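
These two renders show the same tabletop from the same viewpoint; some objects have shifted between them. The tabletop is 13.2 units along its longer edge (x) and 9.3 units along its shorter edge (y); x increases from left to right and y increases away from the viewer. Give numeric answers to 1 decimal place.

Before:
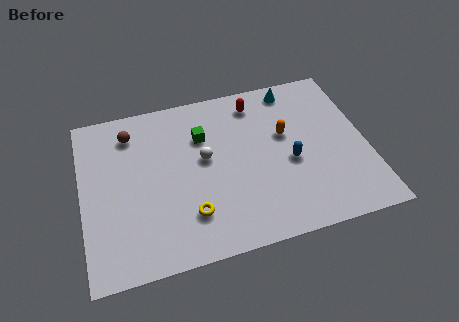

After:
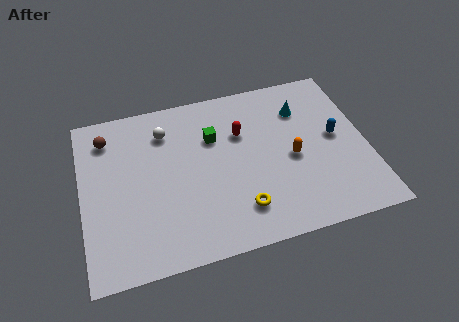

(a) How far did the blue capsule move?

2.4

From (9.6, 4.0) to (11.8, 4.9), the blue capsule covered √(2.2² + 0.9²) ≈ 2.4 units.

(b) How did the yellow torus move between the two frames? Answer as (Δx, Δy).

(2.3, -0.3)

From the two frames, the yellow torus sits at roughly (4.8, 2.3) before and (7.1, 2.0) after.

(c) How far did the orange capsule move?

1.4

The orange capsule was near (9.5, 5.6) before and (9.7, 4.2) after, so it travelled √(0.2² + 1.4²) ≈ 1.4 units.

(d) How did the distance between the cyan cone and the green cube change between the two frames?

-0.5

Before: roughly 4.7 units apart; after: 4.2. That's 0.5 units closer together.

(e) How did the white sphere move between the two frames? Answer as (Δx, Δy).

(-1.7, 2.0)

The white sphere started near (5.7, 5.2) and ended near (4.0, 7.2).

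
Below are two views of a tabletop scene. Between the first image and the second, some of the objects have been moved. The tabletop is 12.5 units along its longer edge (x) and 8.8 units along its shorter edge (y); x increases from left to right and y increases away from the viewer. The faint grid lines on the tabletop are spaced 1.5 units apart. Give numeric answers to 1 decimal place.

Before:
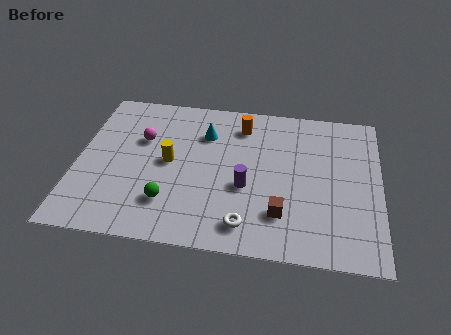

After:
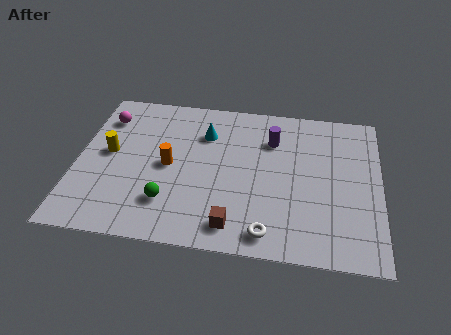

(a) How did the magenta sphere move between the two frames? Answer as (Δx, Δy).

(-1.6, 1.1)

The magenta sphere started near (2.6, 5.7) and ended near (1.0, 6.8).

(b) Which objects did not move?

the cyan cone and the green sphere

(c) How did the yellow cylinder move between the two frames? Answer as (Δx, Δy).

(-2.5, 0.2)

From the two frames, the yellow cylinder sits at roughly (3.8, 4.5) before and (1.3, 4.7) after.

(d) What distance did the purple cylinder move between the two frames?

3.1

From (7.0, 3.5) to (8.0, 6.4), the purple cylinder covered √(1.0² + 2.9²) ≈ 3.1 units.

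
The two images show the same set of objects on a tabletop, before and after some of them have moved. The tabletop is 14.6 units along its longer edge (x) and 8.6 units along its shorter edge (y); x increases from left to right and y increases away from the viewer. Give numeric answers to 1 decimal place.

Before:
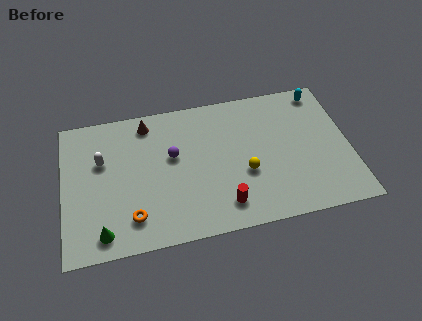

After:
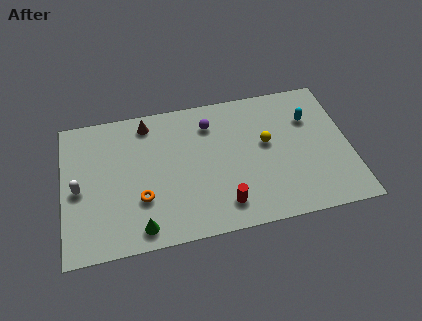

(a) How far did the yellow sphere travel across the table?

2.0

The yellow sphere moved from about (9.2, 3.3) to (10.4, 4.9), a distance of √(1.2² + 1.6²) ≈ 2.0.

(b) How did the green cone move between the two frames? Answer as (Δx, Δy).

(1.9, -0.1)

The green cone started near (1.9, 1.2) and ended near (3.8, 1.1).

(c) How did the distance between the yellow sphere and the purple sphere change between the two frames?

-0.7

They were about 4.0 units apart before and 3.3 after — 0.7 units closer together.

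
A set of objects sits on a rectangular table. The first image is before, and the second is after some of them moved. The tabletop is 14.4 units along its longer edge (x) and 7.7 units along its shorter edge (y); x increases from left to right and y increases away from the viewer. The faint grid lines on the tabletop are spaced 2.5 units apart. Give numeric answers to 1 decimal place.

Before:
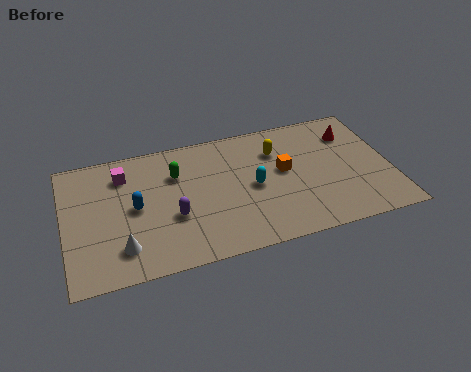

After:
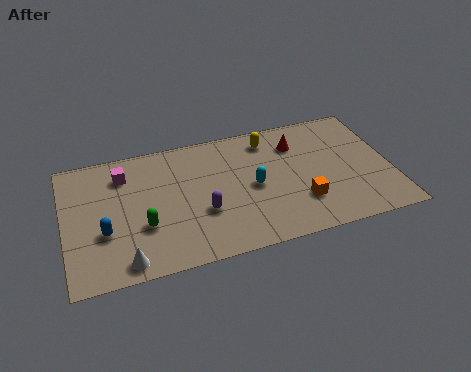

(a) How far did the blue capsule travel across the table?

1.8

From (3.1, 3.9) to (1.7, 2.8), the blue capsule covered √(1.4² + 1.1²) ≈ 1.8 units.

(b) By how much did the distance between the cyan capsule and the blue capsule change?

+1.5

They were about 5.2 units apart before and 6.7 after — 1.5 units further apart.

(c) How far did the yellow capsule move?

0.9

From (9.5, 5.6) to (9.2, 6.4), the yellow capsule covered √(0.3² + 0.8²) ≈ 0.9 units.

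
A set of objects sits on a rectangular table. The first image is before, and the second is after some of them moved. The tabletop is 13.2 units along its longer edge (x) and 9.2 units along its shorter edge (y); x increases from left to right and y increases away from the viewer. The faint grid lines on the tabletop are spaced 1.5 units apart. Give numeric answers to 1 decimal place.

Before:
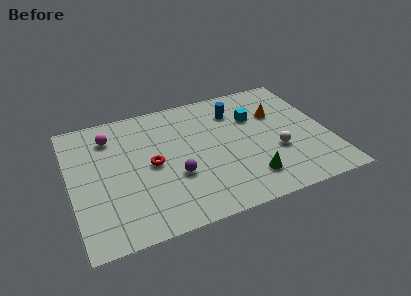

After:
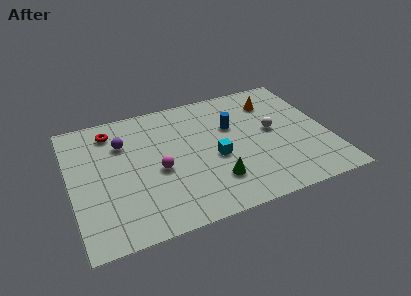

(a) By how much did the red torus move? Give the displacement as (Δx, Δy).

(-1.8, 3.1)

From the two frames, the red torus sits at roughly (4.1, 4.5) before and (2.3, 7.6) after.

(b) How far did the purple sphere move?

4.0

The purple sphere moved from about (5.2, 3.3) to (2.8, 6.5), a distance of √(2.4² + 3.2²) ≈ 4.0.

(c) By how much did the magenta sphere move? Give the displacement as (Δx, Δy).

(2.2, -3.2)

The magenta sphere was at about (2.2, 7.2) and moved to about (4.4, 4.0).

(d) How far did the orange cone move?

1.0

From (10.8, 6.1) to (10.7, 7.1), the orange cone covered √(0.1² + 1.0²) ≈ 1.0 units.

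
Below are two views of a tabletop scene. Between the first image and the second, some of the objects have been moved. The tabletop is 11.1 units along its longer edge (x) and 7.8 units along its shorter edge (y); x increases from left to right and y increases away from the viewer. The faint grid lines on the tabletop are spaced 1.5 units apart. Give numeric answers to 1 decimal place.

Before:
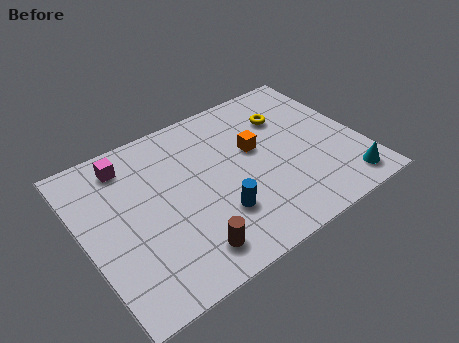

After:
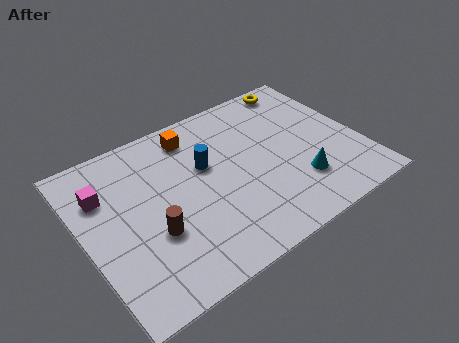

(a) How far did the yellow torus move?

1.7

The yellow torus was near (8.5, 5.6) before and (9.4, 7.0) after, so it travelled √(0.9² + 1.4²) ≈ 1.7 units.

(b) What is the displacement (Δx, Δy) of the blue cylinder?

(0.0, 2.5)

The blue cylinder was at about (5.0, 2.3) and moved to about (5.0, 4.8).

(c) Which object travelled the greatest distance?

the orange cube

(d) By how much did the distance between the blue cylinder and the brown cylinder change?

+1.5

Before: roughly 1.7 units apart; after: 3.2. That's 1.5 units further apart.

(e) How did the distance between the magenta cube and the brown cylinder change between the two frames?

-2.3

The distance was about 5.4 in the first image and 3.1 in the second, so they moved 2.3 units closer together.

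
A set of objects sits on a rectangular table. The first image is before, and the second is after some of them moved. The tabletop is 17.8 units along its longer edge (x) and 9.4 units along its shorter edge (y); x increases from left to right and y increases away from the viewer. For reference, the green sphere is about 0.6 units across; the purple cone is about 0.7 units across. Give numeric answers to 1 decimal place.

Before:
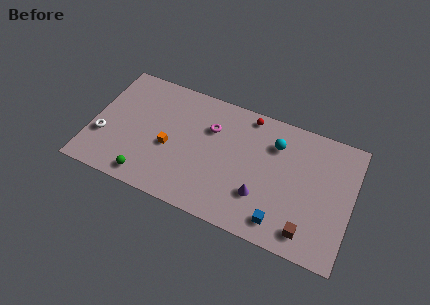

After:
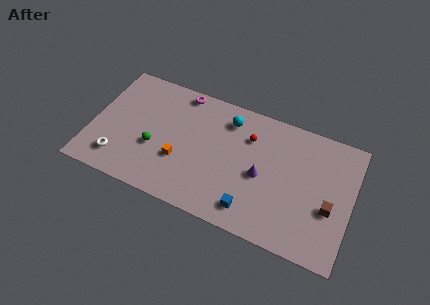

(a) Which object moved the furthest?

the cyan sphere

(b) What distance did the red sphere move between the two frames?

1.6

The red sphere moved from about (10.4, 8.4) to (10.6, 6.8), a distance of √(0.2² + 1.6²) ≈ 1.6.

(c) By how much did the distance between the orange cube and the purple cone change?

-0.9

Before: roughly 6.5 units apart; after: 5.6. That's 0.9 units closer together.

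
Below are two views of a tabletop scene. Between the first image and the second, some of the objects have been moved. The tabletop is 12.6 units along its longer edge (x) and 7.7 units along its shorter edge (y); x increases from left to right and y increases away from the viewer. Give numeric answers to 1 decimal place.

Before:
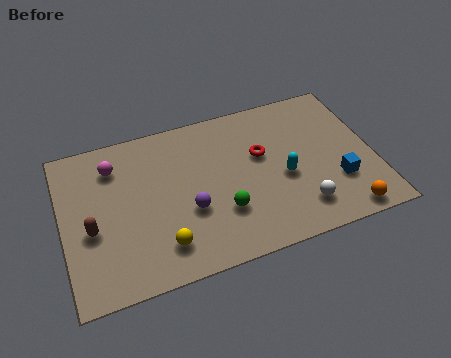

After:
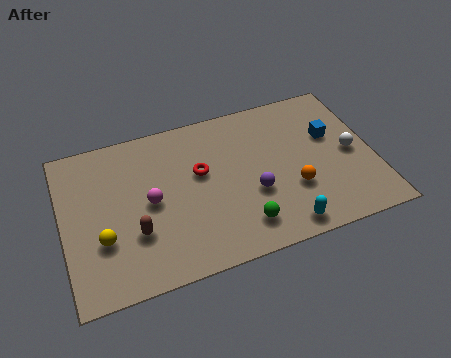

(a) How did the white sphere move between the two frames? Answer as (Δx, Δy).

(2.3, 2.1)

The white sphere was at about (9.4, 1.6) and moved to about (11.7, 3.7).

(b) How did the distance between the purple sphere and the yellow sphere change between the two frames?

+4.3

The distance was about 1.8 in the first image and 6.1 in the second, so they moved 4.3 units further apart.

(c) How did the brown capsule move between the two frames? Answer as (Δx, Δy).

(1.7, -0.7)

The brown capsule started near (1.1, 3.2) and ended near (2.8, 2.5).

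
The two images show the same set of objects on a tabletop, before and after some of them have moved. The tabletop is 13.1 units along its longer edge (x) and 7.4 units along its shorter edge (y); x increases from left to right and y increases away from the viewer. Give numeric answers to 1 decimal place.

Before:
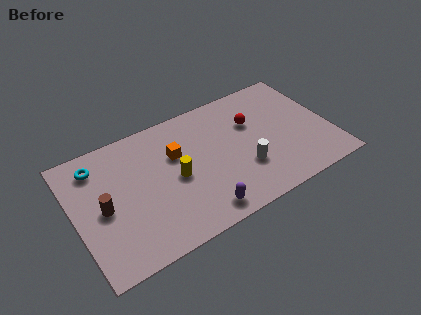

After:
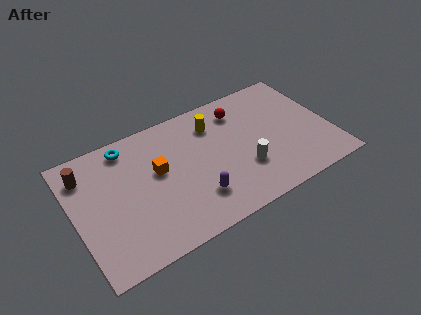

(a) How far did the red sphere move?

1.1

The red sphere was near (9.3, 4.9) before and (8.8, 5.9) after, so it travelled √(0.5² + 1.0²) ≈ 1.1 units.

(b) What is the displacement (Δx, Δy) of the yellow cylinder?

(2.3, 2.2)

From the two frames, the yellow cylinder sits at roughly (5.1, 3.5) before and (7.4, 5.7) after.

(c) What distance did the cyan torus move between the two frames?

1.6

From (1.4, 6.0) to (3.0, 6.4), the cyan torus covered √(1.6² + 0.4²) ≈ 1.6 units.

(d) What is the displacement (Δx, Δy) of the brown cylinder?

(-0.6, 2.3)

The brown cylinder started near (1.4, 3.5) and ended near (0.8, 5.8).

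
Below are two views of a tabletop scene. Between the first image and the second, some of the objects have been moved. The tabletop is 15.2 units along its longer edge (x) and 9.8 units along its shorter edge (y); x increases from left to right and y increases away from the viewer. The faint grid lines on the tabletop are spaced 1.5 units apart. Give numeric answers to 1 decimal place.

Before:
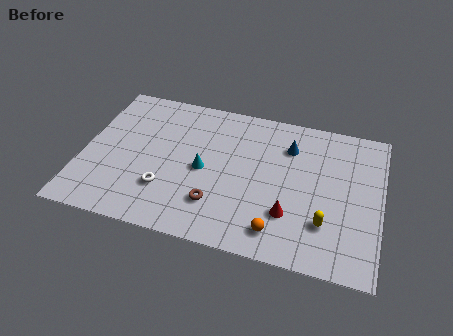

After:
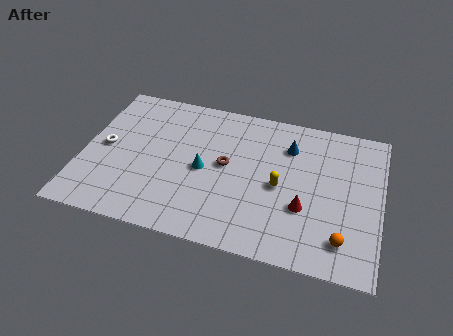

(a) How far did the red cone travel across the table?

0.9

The red cone moved from about (10.7, 2.8) to (11.4, 3.4), a distance of √(0.7² + 0.6²) ≈ 0.9.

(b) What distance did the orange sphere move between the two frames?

3.2

The orange sphere was near (10.2, 1.6) before and (13.4, 1.9) after, so it travelled √(3.2² + 0.3²) ≈ 3.2 units.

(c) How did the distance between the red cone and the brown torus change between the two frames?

+0.8

Before: roughly 3.7 units apart; after: 4.5. That's 0.8 units further apart.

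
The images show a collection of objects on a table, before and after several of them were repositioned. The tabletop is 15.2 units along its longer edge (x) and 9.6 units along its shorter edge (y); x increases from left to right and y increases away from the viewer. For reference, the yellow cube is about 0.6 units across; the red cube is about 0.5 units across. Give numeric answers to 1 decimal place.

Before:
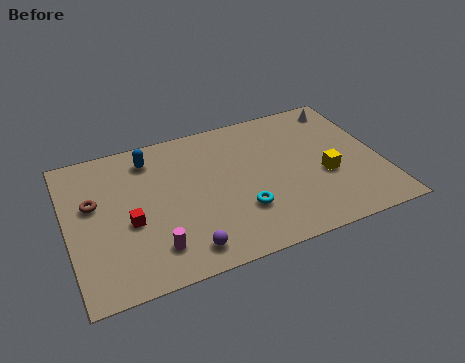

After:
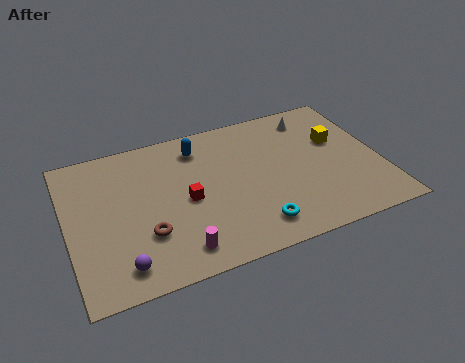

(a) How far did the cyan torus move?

1.3

From (8.2, 2.9) to (8.7, 1.7), the cyan torus covered √(0.5² + 1.2²) ≈ 1.3 units.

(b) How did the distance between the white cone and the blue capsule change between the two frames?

-4.0

They were about 9.7 units apart before and 5.7 after — 4.0 units closer together.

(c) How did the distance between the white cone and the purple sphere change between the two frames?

+0.9

They were about 11.0 units apart before and 11.9 after — 0.9 units further apart.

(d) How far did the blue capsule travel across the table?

2.4

From (4.2, 7.9) to (6.6, 7.8), the blue capsule covered √(2.4² + 0.1²) ≈ 2.4 units.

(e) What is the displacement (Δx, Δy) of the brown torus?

(2.3, -2.8)

The brown torus was at about (1.3, 5.8) and moved to about (3.6, 3.0).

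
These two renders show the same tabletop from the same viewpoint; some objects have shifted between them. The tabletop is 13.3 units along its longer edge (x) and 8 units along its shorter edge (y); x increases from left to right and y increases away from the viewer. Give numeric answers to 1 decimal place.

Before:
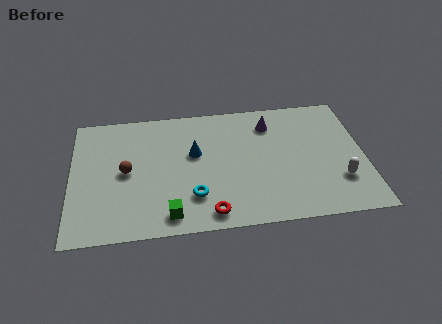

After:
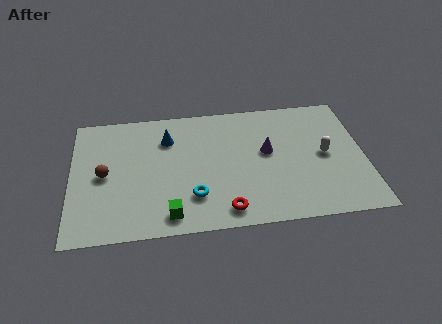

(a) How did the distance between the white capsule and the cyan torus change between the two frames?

-0.3

Before: roughly 6.6 units apart; after: 6.3. That's 0.3 units closer together.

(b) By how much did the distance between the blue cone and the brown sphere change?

+0.3

Before: roughly 3.2 units apart; after: 3.5. That's 0.3 units further apart.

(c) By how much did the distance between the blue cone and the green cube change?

+0.9

They were about 3.9 units apart before and 4.8 after — 0.9 units further apart.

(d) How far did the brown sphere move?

1.0

From (2.5, 4.0) to (1.5, 3.9), the brown sphere covered √(1.0² + 0.1²) ≈ 1.0 units.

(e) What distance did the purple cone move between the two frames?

1.8

The purple cone moved from about (9.1, 6.3) to (8.9, 4.5), a distance of √(0.2² + 1.8²) ≈ 1.8.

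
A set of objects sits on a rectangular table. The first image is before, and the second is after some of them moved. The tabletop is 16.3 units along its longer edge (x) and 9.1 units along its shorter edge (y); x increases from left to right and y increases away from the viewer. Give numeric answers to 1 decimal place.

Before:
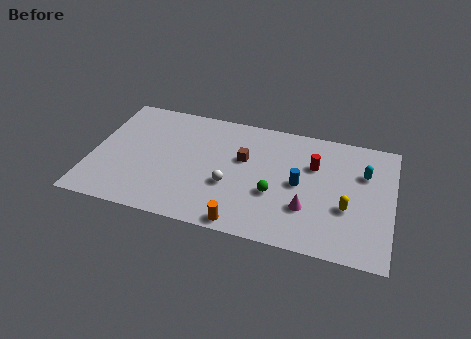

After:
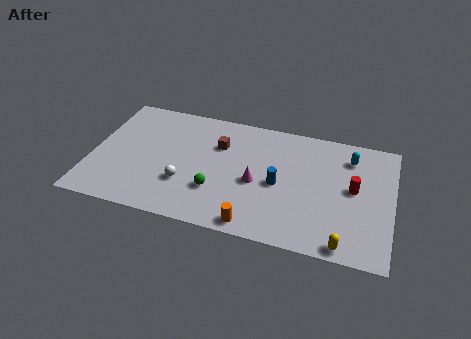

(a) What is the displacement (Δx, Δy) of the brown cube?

(-1.4, 0.7)

The brown cube started near (8.2, 5.6) and ended near (6.8, 6.3).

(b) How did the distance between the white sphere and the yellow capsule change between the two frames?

+2.6

The distance was about 6.3 in the first image and 8.9 in the second, so they moved 2.6 units further apart.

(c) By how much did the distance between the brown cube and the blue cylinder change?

+0.7

They were about 3.3 units apart before and 4.0 after — 0.7 units further apart.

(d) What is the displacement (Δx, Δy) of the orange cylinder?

(0.6, 0.1)

From the two frames, the orange cylinder sits at roughly (8.5, 0.8) before and (9.1, 0.9) after.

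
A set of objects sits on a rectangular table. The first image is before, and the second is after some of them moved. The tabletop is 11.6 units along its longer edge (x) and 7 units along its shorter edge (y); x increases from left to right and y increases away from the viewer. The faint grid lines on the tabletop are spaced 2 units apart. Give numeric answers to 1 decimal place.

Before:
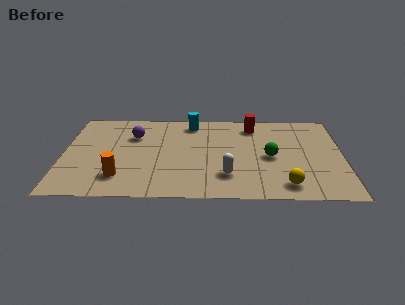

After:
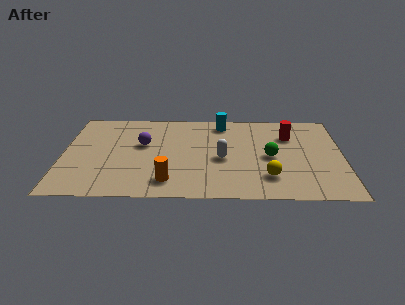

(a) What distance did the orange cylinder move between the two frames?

2.0

From (2.4, 1.6) to (4.4, 1.3), the orange cylinder covered √(2.0² + 0.3²) ≈ 2.0 units.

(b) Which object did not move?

the green sphere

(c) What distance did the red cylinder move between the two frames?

1.7

The red cylinder was near (7.9, 5.8) before and (9.4, 5.0) after, so it travelled √(1.5² + 0.8²) ≈ 1.7 units.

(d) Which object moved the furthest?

the orange cylinder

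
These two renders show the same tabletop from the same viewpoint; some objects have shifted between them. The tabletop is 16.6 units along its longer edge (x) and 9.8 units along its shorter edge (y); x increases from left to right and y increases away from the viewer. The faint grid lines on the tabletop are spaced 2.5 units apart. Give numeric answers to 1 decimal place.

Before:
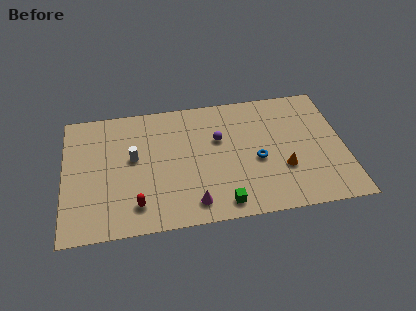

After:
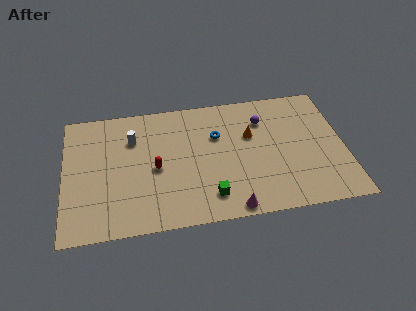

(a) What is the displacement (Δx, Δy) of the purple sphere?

(2.7, 1.1)

The purple sphere was at about (9.2, 6.2) and moved to about (11.9, 7.3).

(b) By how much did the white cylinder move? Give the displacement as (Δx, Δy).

(0.0, 1.5)

From the two frames, the white cylinder sits at roughly (4.1, 5.5) before and (4.1, 7.0) after.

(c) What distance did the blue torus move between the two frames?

3.3

The blue torus moved from about (11.4, 4.2) to (9.1, 6.5), a distance of √(2.3² + 2.3²) ≈ 3.3.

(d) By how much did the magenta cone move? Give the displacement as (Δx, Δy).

(2.2, -0.7)

From the two frames, the magenta cone sits at roughly (7.5, 1.5) before and (9.7, 0.8) after.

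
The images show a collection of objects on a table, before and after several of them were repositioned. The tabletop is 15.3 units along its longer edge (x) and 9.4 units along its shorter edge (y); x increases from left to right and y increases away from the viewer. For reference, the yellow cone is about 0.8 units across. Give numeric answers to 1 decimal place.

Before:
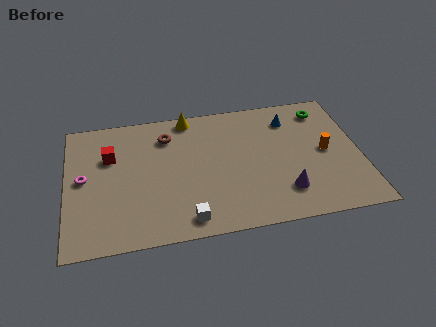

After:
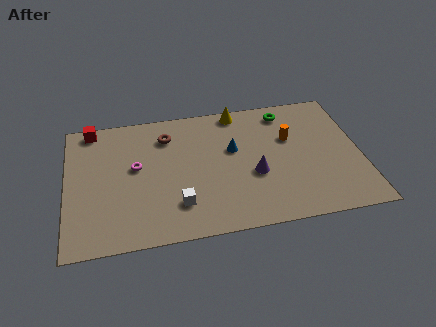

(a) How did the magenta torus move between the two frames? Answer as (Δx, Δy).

(2.7, 0.4)

The magenta torus started near (0.9, 4.9) and ended near (3.6, 5.3).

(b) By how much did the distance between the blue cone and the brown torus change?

-2.7

Before: roughly 6.5 units apart; after: 3.8. That's 2.7 units closer together.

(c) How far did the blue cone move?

3.5

The blue cone was near (11.8, 7.4) before and (8.7, 5.7) after, so it travelled √(3.1² + 1.7²) ≈ 3.5 units.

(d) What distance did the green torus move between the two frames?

2.0

From (13.6, 7.8) to (11.6, 8.0), the green torus covered √(2.0² + 0.2²) ≈ 2.0 units.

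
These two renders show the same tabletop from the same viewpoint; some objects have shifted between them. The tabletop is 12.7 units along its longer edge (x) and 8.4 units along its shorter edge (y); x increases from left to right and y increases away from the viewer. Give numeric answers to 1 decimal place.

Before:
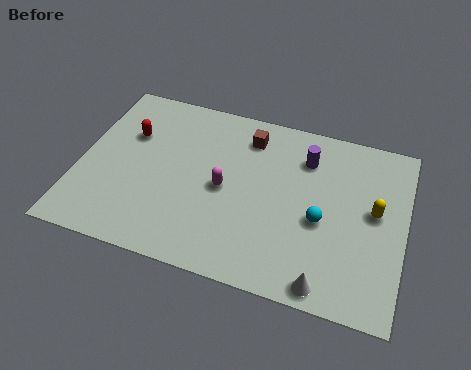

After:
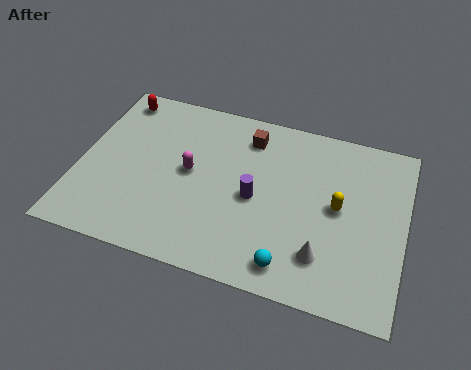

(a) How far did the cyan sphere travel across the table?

2.6

The cyan sphere moved from about (9.5, 3.6) to (8.5, 1.2), a distance of √(1.0² + 2.4²) ≈ 2.6.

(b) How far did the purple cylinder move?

3.1

From (8.7, 6.4) to (6.9, 3.9), the purple cylinder covered √(1.8² + 2.5²) ≈ 3.1 units.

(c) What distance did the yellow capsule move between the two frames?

1.4

The yellow capsule moved from about (11.5, 4.6) to (10.1, 4.4), a distance of √(1.4² + 0.2²) ≈ 1.4.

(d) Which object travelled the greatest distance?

the purple cylinder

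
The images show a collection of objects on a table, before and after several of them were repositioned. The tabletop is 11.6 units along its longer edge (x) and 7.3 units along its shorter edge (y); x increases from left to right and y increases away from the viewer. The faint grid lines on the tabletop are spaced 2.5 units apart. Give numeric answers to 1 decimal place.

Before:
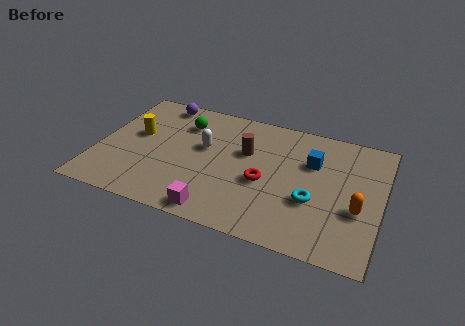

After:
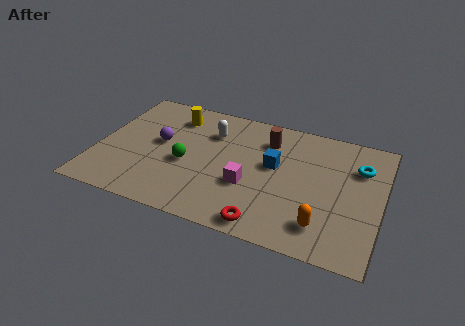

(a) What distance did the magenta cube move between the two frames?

2.2

From (5.2, 0.8) to (6.3, 2.7), the magenta cube covered √(1.1² + 1.9²) ≈ 2.2 units.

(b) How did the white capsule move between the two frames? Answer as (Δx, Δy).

(0.2, 1.0)

The white capsule was at about (4.3, 4.3) and moved to about (4.5, 5.3).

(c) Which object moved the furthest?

the cyan torus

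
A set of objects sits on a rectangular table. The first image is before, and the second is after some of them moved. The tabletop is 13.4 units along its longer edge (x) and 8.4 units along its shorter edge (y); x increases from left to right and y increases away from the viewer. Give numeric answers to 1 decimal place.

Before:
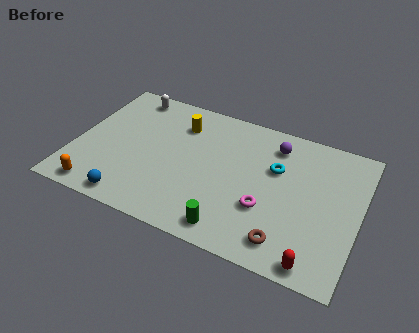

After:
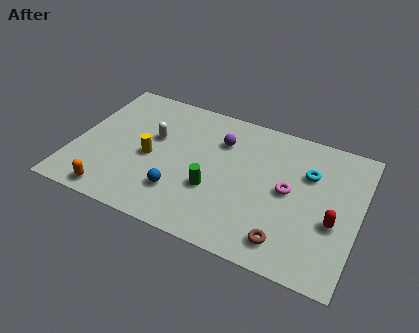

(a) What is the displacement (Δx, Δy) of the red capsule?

(0.6, 2.5)

From the two frames, the red capsule sits at roughly (11.7, 0.8) before and (12.3, 3.3) after.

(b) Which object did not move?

the brown torus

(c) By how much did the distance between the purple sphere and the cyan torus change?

+2.8

The distance was about 1.4 in the first image and 4.2 in the second, so they moved 2.8 units further apart.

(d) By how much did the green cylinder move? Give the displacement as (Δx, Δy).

(-1.1, 1.9)

The green cylinder started near (7.8, 1.1) and ended near (6.7, 3.0).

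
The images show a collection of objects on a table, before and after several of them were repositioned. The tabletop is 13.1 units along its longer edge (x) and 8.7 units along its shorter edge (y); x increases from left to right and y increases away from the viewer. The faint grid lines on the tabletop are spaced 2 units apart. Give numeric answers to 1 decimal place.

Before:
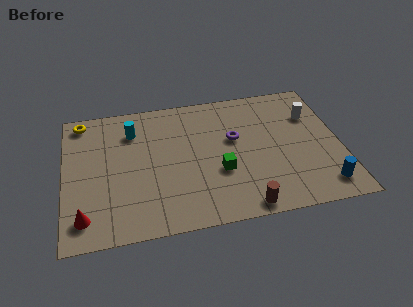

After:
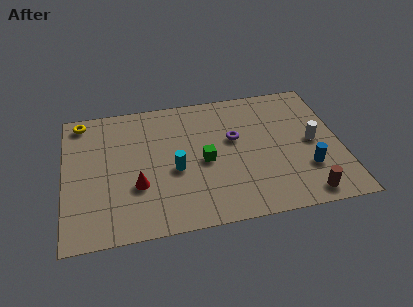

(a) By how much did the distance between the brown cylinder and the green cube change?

+2.9

They were about 2.6 units apart before and 5.5 after — 2.9 units further apart.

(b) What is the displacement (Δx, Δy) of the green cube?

(-0.7, 0.8)

The green cube started near (7.3, 3.2) and ended near (6.6, 4.0).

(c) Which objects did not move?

the purple torus and the yellow torus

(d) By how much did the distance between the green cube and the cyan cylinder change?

-3.8

The distance was about 5.2 in the first image and 1.4 in the second, so they moved 3.8 units closer together.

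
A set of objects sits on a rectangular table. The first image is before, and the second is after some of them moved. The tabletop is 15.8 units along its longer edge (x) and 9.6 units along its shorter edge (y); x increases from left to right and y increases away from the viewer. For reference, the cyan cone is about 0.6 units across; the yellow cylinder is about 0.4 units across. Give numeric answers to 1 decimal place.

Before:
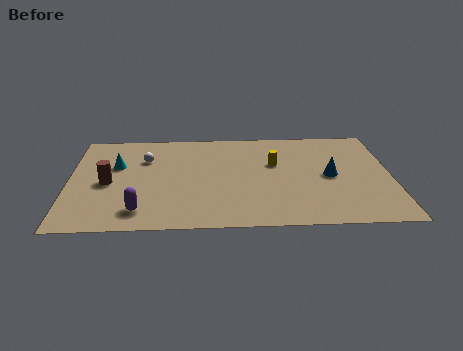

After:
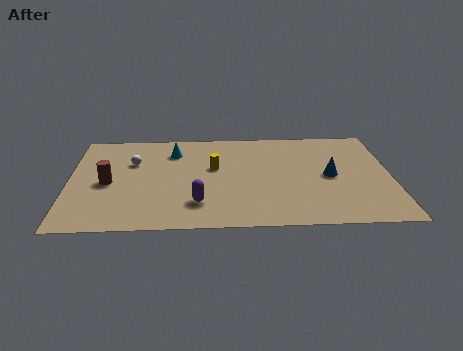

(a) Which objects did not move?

the blue cone and the brown cylinder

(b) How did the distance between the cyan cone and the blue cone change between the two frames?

-2.4

They were about 10.6 units apart before and 8.2 after — 2.4 units closer together.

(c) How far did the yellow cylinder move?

3.0

The yellow cylinder was near (10.1, 6.0) before and (7.1, 5.7) after, so it travelled √(3.0² + 0.3²) ≈ 3.0 units.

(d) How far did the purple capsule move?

2.9

The purple capsule was near (3.5, 1.7) before and (6.3, 2.3) after, so it travelled √(2.8² + 0.6²) ≈ 2.9 units.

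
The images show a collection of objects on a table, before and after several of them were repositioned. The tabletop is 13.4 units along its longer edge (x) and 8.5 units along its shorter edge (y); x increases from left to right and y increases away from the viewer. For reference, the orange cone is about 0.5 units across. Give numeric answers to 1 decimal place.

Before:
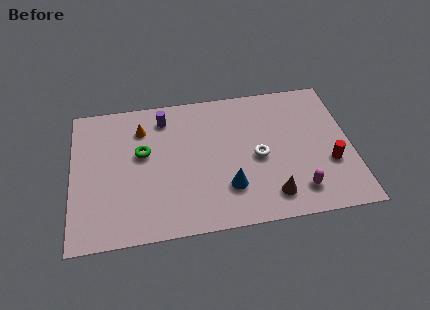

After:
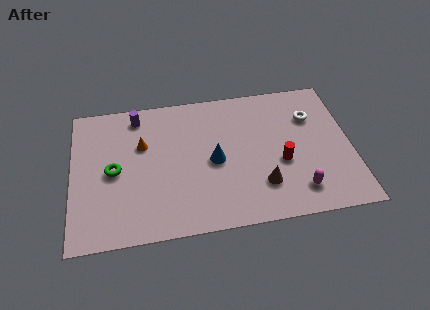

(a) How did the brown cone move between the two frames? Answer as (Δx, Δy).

(-0.4, 0.7)

The brown cone started near (9.4, 1.5) and ended near (9.0, 2.2).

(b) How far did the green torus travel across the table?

1.7

From (3.4, 5.0) to (2.0, 4.1), the green torus covered √(1.4² + 0.9²) ≈ 1.7 units.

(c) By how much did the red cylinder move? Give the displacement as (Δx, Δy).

(-2.3, 0.4)

The red cylinder was at about (12.3, 3.0) and moved to about (10.0, 3.4).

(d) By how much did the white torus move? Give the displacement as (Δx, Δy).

(2.7, 2.1)

From the two frames, the white torus sits at roughly (8.9, 3.9) before and (11.6, 6.0) after.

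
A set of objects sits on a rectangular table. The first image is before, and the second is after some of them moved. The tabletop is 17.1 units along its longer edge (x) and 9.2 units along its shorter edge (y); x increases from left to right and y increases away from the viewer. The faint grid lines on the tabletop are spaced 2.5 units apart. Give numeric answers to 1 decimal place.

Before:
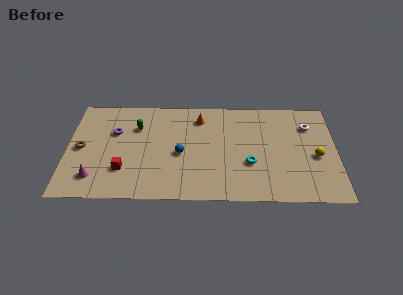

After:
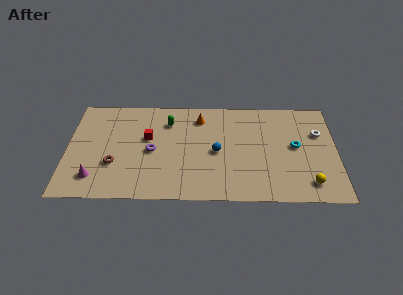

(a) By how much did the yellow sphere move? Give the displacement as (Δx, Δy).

(-0.5, -2.4)

From the two frames, the yellow sphere sits at roughly (15.8, 4.0) before and (15.3, 1.6) after.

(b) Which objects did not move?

the magenta cone and the orange cone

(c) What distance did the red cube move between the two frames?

3.3

From (3.6, 2.6) to (5.1, 5.5), the red cube covered √(1.5² + 2.9²) ≈ 3.3 units.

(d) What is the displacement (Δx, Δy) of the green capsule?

(2.0, 0.5)

From the two frames, the green capsule sits at roughly (4.4, 6.5) before and (6.4, 7.0) after.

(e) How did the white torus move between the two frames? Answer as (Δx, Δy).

(0.6, -0.7)

The white torus was at about (15.4, 6.8) and moved to about (16.0, 6.1).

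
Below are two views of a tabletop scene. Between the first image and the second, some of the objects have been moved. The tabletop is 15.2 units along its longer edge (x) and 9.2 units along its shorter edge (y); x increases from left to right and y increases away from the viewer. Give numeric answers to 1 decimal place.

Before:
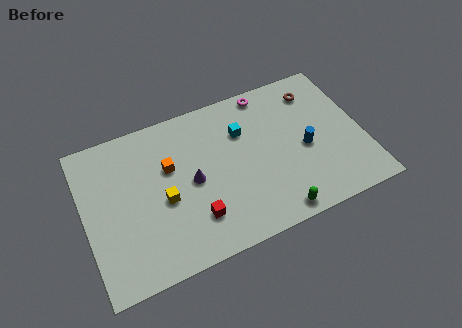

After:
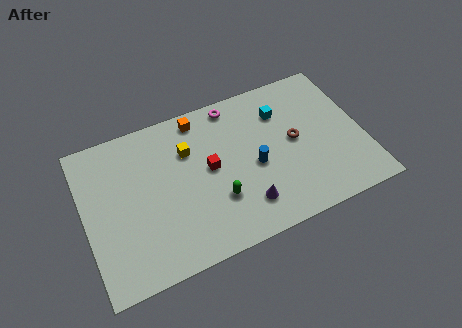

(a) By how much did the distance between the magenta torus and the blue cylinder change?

-0.3

Before: roughly 4.5 units apart; after: 4.2. That's 0.3 units closer together.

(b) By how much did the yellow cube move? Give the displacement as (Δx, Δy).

(1.6, 2.4)

From the two frames, the yellow cube sits at roughly (4.2, 4.0) before and (5.8, 6.4) after.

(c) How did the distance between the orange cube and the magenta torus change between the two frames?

-4.3

The distance was about 6.2 in the first image and 1.9 in the second, so they moved 4.3 units closer together.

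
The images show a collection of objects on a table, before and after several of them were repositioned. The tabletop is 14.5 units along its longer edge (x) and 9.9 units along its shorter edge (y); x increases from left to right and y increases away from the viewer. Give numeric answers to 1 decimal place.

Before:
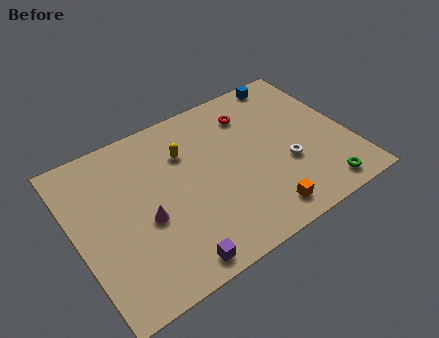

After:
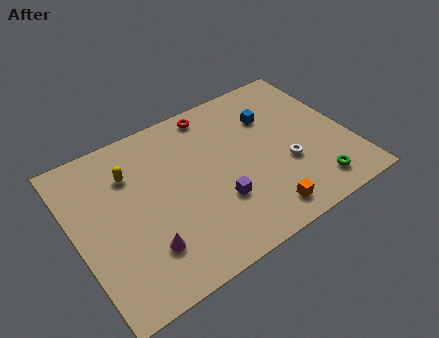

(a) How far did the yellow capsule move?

2.9

From (6.1, 7.0) to (3.2, 7.2), the yellow capsule covered √(2.9² + 0.2²) ≈ 2.9 units.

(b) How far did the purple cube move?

3.6

The purple cube moved from about (4.4, 1.0) to (7.2, 3.2), a distance of √(2.8² + 2.2²) ≈ 3.6.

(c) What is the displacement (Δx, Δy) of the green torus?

(-0.3, 0.4)

The green torus was at about (12.4, 1.2) and moved to about (12.1, 1.6).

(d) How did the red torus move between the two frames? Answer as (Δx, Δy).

(-1.9, 1.1)

The red torus started near (9.8, 7.7) and ended near (7.9, 8.8).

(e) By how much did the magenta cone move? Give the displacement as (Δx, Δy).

(-0.3, -1.6)

The magenta cone was at about (3.5, 4.1) and moved to about (3.2, 2.5).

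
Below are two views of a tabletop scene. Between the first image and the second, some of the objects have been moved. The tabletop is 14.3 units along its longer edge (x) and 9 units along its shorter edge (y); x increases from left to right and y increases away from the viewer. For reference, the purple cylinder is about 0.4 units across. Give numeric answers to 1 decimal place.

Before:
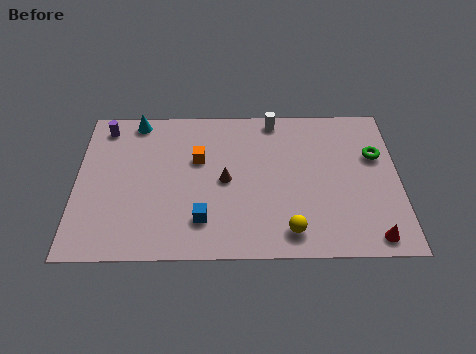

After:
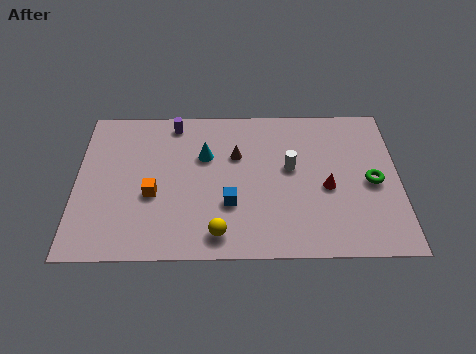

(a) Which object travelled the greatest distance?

the cyan cone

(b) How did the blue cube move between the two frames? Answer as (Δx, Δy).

(1.2, 0.9)

From the two frames, the blue cube sits at roughly (5.6, 2.1) before and (6.8, 3.0) after.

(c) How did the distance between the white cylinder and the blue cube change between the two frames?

-3.4

Before: roughly 6.8 units apart; after: 3.4. That's 3.4 units closer together.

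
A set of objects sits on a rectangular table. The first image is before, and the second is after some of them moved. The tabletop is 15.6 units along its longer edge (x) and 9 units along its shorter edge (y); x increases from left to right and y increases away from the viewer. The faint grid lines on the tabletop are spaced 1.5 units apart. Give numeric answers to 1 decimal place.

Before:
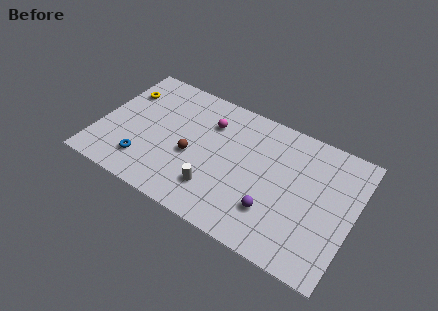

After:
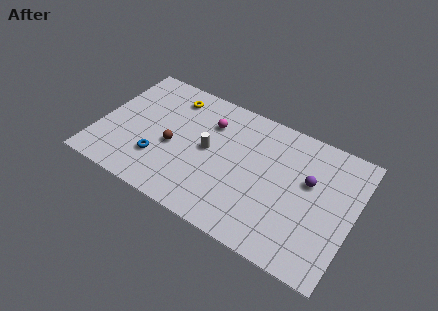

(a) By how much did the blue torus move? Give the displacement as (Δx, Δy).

(0.8, 0.6)

The blue torus started near (3.1, 2.0) and ended near (3.9, 2.6).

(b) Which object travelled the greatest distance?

the purple sphere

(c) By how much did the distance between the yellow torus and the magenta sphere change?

-2.8

The distance was about 5.4 in the first image and 2.6 in the second, so they moved 2.8 units closer together.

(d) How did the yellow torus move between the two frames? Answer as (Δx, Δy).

(2.9, 0.9)

From the two frames, the yellow torus sits at roughly (1.1, 6.5) before and (4.0, 7.4) after.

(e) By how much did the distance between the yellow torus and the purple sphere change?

-1.7

Before: roughly 10.7 units apart; after: 9.0. That's 1.7 units closer together.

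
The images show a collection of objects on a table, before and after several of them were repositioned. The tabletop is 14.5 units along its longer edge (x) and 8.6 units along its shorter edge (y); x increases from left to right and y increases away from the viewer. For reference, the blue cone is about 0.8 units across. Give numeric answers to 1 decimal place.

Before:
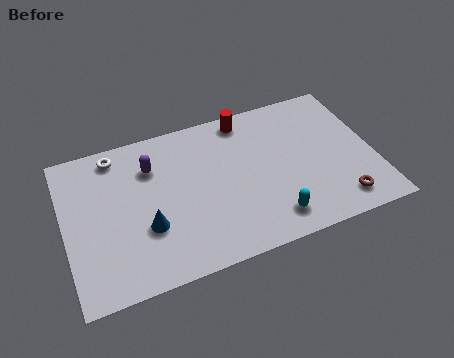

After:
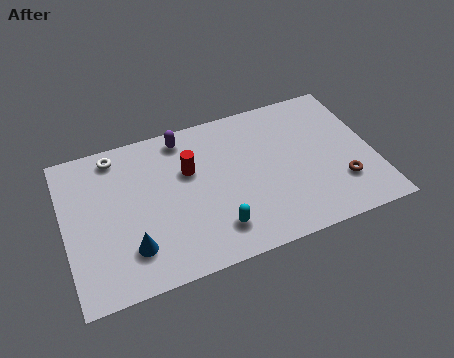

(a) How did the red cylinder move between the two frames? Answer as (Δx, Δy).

(-2.9, -2.1)

From the two frames, the red cylinder sits at roughly (8.8, 7.6) before and (5.9, 5.5) after.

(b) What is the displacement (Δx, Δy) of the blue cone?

(-0.8, -0.9)

From the two frames, the blue cone sits at roughly (3.7, 3.0) before and (2.9, 2.1) after.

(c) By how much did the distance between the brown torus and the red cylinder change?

+0.3

Before: roughly 7.3 units apart; after: 7.6. That's 0.3 units further apart.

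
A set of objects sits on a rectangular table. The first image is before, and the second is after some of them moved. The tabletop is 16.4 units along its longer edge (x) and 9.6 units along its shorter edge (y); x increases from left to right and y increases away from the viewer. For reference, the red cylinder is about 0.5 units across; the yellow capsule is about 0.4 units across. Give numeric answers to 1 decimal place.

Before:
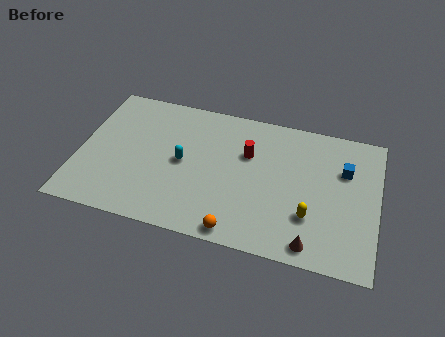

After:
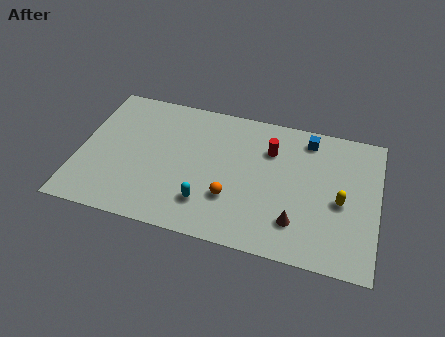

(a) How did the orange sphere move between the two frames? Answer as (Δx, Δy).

(-0.5, 2.1)

From the two frames, the orange sphere sits at roughly (9.0, 0.9) before and (8.5, 3.0) after.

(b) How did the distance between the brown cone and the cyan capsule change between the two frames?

-3.3

They were about 8.2 units apart before and 4.9 after — 3.3 units closer together.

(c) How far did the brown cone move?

1.5

The brown cone moved from about (13.0, 1.1) to (12.1, 2.3), a distance of √(0.9² + 1.2²) ≈ 1.5.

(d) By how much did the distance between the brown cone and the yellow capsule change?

+1.2

They were about 1.8 units apart before and 3.0 after — 1.2 units further apart.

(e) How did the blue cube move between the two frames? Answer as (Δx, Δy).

(-2.1, 1.7)

The blue cube started near (14.5, 6.5) and ended near (12.4, 8.2).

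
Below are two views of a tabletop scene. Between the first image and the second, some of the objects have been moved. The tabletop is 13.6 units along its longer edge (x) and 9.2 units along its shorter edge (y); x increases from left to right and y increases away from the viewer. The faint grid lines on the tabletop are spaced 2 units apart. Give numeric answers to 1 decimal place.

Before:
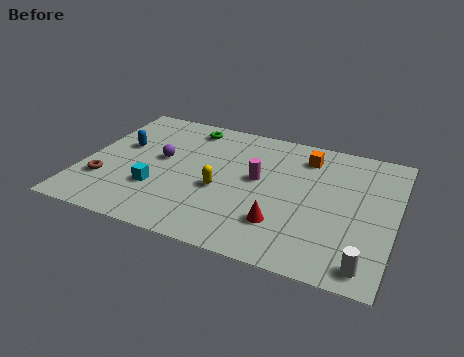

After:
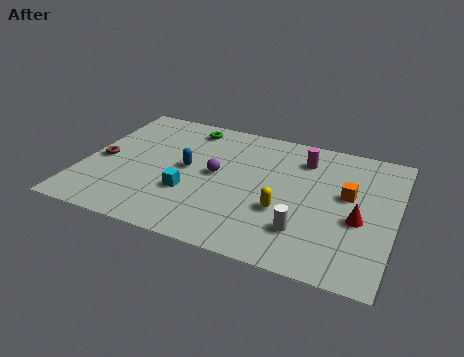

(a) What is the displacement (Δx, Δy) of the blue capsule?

(3.0, -0.7)

The blue capsule started near (1.5, 5.5) and ended near (4.5, 4.8).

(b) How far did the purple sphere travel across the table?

2.5

The purple sphere was near (3.3, 5.1) before and (5.8, 4.8) after, so it travelled √(2.5² + 0.3²) ≈ 2.5 units.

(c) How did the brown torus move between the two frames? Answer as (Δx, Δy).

(-0.3, 1.5)

The brown torus was at about (1.1, 2.7) and moved to about (0.8, 4.2).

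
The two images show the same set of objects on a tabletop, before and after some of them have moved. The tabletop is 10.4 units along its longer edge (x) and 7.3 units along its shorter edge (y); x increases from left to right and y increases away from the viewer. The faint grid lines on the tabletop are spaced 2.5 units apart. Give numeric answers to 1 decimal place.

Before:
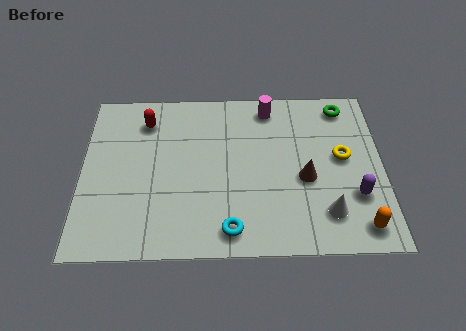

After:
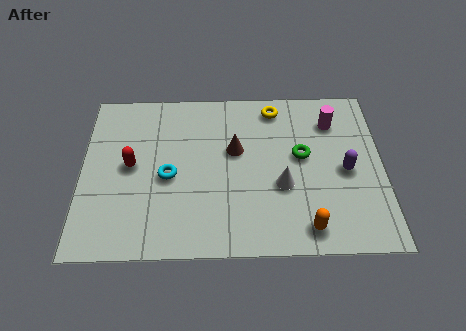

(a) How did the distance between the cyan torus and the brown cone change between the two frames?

-0.8

Before: roughly 3.3 units apart; after: 2.5. That's 0.8 units closer together.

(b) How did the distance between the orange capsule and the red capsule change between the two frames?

-2.1

Before: roughly 8.7 units apart; after: 6.6. That's 2.1 units closer together.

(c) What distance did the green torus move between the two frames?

2.7

The green torus moved from about (9.1, 6.3) to (7.6, 4.1), a distance of √(1.5² + 2.2²) ≈ 2.7.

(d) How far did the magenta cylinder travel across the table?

2.3

From (6.5, 6.3) to (8.7, 5.6), the magenta cylinder covered √(2.2² + 0.7²) ≈ 2.3 units.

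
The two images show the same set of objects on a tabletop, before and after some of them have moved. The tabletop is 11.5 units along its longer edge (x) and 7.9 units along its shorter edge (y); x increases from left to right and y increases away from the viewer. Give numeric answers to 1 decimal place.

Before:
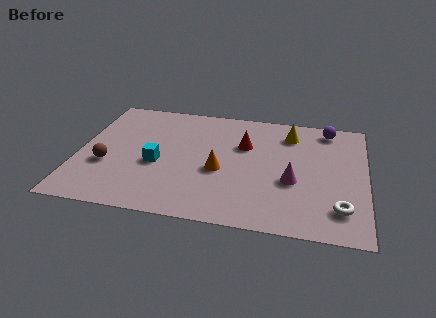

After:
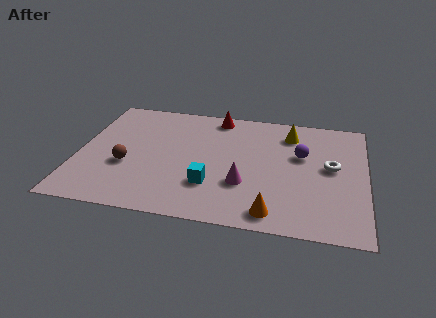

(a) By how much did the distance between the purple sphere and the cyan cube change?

-3.2

They were about 7.6 units apart before and 4.4 after — 3.2 units closer together.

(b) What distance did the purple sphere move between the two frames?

2.2

The purple sphere moved from about (9.9, 6.9) to (8.9, 4.9), a distance of √(1.0² + 2.0²) ≈ 2.2.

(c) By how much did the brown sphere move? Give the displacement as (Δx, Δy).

(0.8, 0.1)

From the two frames, the brown sphere sits at roughly (1.2, 2.9) before and (2.0, 3.0) after.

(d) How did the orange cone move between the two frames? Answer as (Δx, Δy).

(2.2, -2.3)

The orange cone was at about (5.7, 3.3) and moved to about (7.9, 1.0).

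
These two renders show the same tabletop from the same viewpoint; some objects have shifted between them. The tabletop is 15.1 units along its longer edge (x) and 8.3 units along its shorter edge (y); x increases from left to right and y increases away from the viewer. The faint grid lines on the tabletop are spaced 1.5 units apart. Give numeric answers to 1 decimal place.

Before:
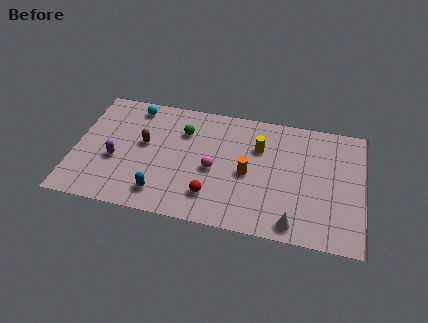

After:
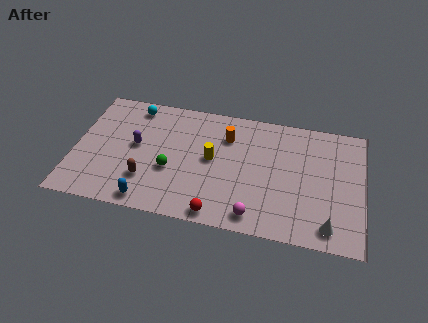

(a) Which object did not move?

the cyan sphere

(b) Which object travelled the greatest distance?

the magenta sphere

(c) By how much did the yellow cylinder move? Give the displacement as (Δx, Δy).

(-2.4, -1.3)

The yellow cylinder started near (9.6, 5.7) and ended near (7.2, 4.4).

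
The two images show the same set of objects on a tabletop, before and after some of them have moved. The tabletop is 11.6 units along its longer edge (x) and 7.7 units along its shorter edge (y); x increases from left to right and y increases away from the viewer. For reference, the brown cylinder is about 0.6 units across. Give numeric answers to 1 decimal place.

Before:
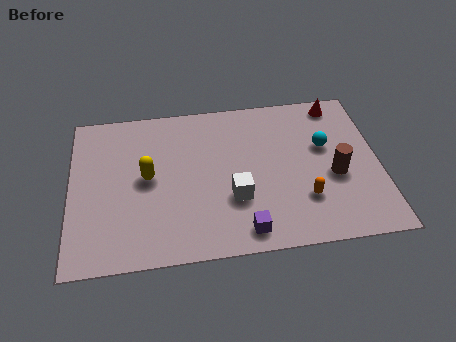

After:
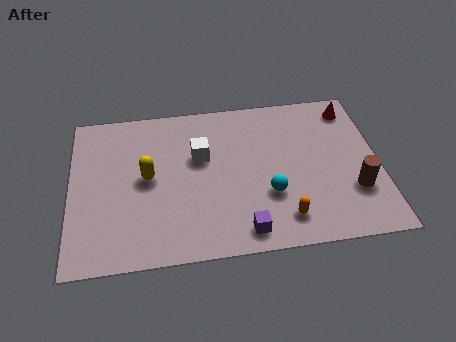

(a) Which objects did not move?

the yellow capsule and the purple cube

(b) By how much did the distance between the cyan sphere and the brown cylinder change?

+1.7

The distance was about 1.5 in the first image and 3.2 in the second, so they moved 1.7 units further apart.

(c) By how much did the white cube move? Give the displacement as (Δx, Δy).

(-1.2, 2.2)

The white cube was at about (6.1, 2.6) and moved to about (4.9, 4.8).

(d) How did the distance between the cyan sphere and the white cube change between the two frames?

-0.8

They were about 4.1 units apart before and 3.3 after — 0.8 units closer together.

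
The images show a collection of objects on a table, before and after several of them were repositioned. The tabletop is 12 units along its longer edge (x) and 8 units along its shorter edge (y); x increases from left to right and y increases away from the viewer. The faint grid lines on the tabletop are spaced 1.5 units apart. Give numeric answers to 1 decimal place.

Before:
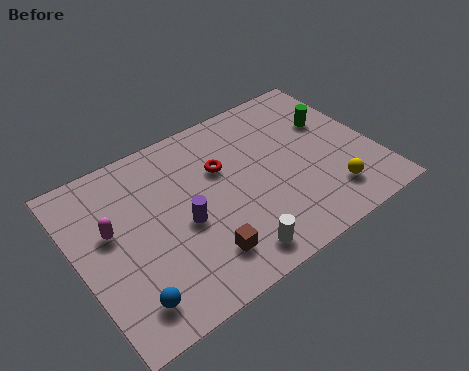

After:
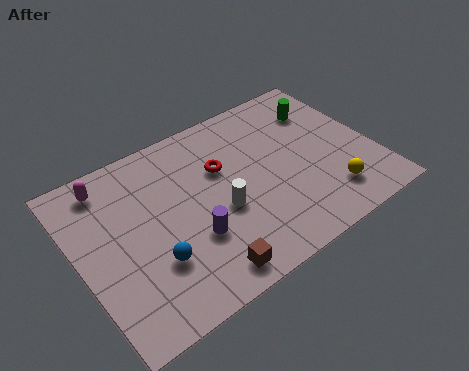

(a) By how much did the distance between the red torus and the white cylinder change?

-2.2

The distance was about 4.1 in the first image and 1.9 in the second, so they moved 2.2 units closer together.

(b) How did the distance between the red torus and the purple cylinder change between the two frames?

+0.5

They were about 2.5 units apart before and 3.0 after — 0.5 units further apart.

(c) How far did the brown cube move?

0.7

The brown cube moved from about (4.5, 1.7) to (4.4, 1.0), a distance of √(0.1² + 0.7²) ≈ 0.7.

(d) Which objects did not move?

the red torus and the yellow sphere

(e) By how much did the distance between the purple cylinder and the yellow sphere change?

-0.4

They were about 6.0 units apart before and 5.6 after — 0.4 units closer together.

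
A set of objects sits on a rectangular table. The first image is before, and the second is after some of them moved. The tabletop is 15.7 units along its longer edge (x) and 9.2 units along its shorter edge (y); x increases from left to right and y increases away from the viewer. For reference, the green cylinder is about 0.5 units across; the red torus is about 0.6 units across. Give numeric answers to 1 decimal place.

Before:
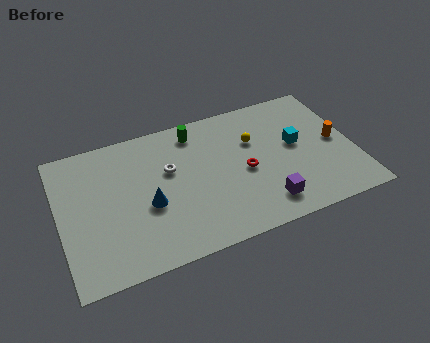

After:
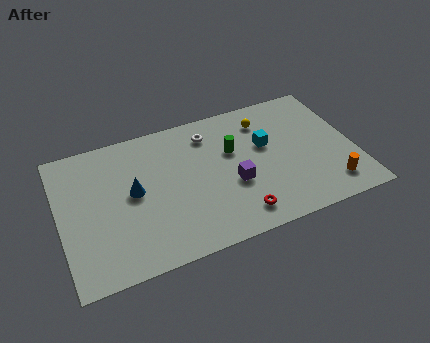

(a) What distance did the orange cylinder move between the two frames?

3.0

From (14.8, 4.6) to (14.1, 1.7), the orange cylinder covered √(0.7² + 2.9²) ≈ 3.0 units.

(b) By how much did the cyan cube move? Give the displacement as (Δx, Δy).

(-1.6, 0.5)

From the two frames, the cyan cube sits at roughly (12.7, 5.1) before and (11.1, 5.6) after.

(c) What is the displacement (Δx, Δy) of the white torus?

(2.3, 1.7)

From the two frames, the white torus sits at roughly (5.9, 5.7) before and (8.2, 7.4) after.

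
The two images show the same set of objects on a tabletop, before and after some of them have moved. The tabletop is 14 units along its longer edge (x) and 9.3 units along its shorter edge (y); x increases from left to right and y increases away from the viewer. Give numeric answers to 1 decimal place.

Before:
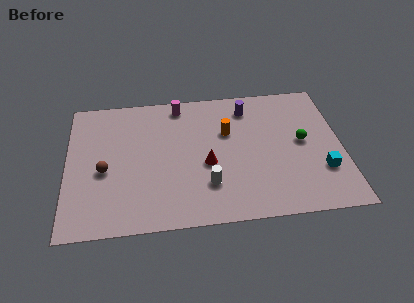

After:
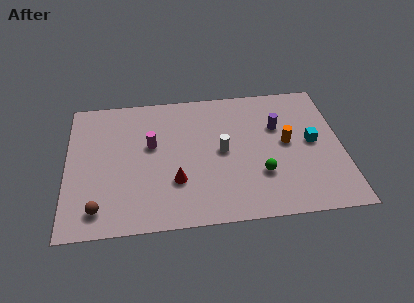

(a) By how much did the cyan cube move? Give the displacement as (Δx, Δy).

(-0.4, 2.0)

The cyan cube was at about (12.9, 2.8) and moved to about (12.5, 4.8).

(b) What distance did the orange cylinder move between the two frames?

3.2

From (8.2, 6.0) to (11.2, 4.9), the orange cylinder covered √(3.0² + 1.1²) ≈ 3.2 units.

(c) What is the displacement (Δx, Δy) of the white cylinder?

(0.8, 2.2)

From the two frames, the white cylinder sits at roughly (7.1, 2.5) before and (7.9, 4.7) after.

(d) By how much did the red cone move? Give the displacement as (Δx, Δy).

(-1.6, -1.0)

The red cone started near (7.1, 3.9) and ended near (5.5, 2.9).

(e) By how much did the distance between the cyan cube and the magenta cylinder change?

-0.7

Before: roughly 8.9 units apart; after: 8.2. That's 0.7 units closer together.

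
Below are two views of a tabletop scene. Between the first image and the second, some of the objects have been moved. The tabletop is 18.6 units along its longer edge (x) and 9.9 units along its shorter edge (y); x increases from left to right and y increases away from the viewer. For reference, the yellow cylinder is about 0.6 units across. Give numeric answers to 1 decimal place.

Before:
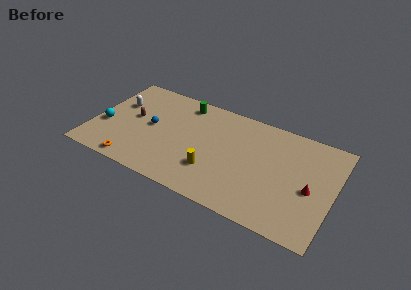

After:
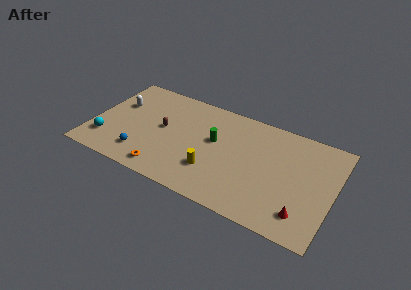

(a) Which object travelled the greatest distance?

the green cylinder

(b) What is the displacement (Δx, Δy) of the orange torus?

(2.4, 0.3)

The orange torus was at about (3.7, 1.0) and moved to about (6.1, 1.3).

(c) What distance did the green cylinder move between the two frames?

3.9

The green cylinder moved from about (6.6, 8.5) to (9.4, 5.8), a distance of √(2.8² + 2.7²) ≈ 3.9.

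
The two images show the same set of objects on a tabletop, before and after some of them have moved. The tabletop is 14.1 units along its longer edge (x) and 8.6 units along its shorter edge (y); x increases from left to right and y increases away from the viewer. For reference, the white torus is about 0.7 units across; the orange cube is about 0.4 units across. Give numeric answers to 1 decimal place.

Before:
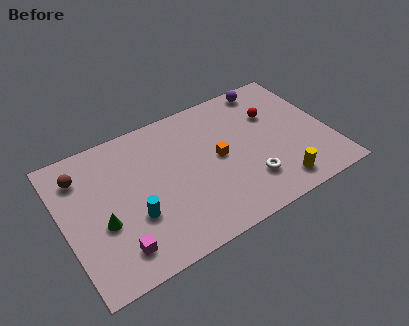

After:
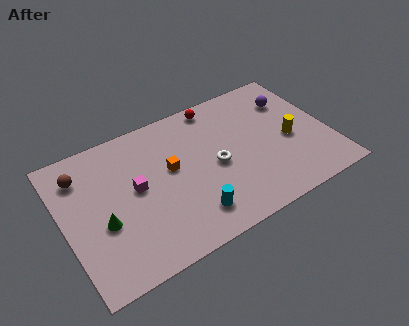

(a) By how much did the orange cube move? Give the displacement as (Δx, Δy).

(-2.5, 0.5)

From the two frames, the orange cube sits at roughly (8.2, 4.4) before and (5.7, 4.9) after.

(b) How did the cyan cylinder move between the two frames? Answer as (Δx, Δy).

(2.8, -1.3)

The cyan cylinder started near (3.5, 3.0) and ended near (6.3, 1.7).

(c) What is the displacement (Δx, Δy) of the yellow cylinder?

(1.1, 2.5)

From the two frames, the yellow cylinder sits at roughly (10.9, 1.3) before and (12.0, 3.8) after.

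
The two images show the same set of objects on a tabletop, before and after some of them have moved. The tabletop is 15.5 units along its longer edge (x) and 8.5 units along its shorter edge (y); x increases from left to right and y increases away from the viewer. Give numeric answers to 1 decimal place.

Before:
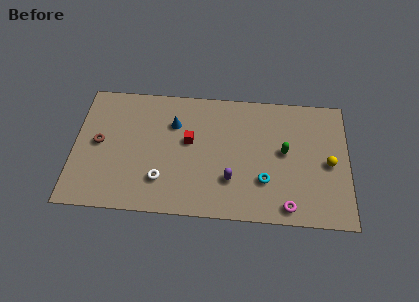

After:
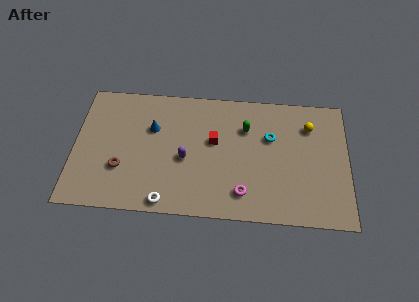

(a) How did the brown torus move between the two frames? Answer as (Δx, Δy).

(1.3, -1.6)

The brown torus started near (1.4, 4.4) and ended near (2.7, 2.8).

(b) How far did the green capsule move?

2.6

From (11.9, 4.6) to (9.7, 6.0), the green capsule covered √(2.2² + 1.4²) ≈ 2.6 units.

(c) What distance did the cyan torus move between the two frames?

2.9

The cyan torus was near (10.8, 2.6) before and (11.1, 5.5) after, so it travelled √(0.3² + 2.9²) ≈ 2.9 units.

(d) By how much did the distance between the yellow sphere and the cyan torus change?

-1.5

They were about 3.9 units apart before and 2.4 after — 1.5 units closer together.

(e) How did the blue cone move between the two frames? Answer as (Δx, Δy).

(-1.2, -0.4)

The blue cone started near (5.6, 6.0) and ended near (4.4, 5.6).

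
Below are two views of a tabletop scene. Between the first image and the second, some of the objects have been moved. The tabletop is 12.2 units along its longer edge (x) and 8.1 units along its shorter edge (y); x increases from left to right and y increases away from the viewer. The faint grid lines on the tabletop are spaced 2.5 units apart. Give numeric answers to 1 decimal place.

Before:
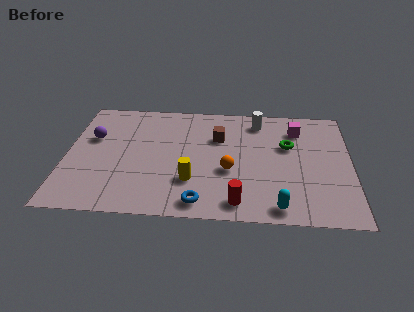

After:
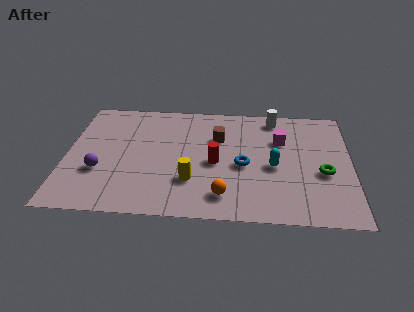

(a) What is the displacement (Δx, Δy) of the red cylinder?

(-1.0, 2.6)

The red cylinder was at about (7.4, 1.1) and moved to about (6.4, 3.7).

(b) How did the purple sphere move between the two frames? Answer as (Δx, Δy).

(0.4, -2.3)

The purple sphere was at about (1.1, 5.1) and moved to about (1.5, 2.8).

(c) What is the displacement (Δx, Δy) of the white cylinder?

(0.7, 0.3)

From the two frames, the white cylinder sits at roughly (8.2, 6.8) before and (8.9, 7.1) after.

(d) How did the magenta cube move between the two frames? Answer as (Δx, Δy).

(-0.7, -0.8)

The magenta cube was at about (9.9, 6.3) and moved to about (9.2, 5.5).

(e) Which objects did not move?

the yellow cylinder and the brown cube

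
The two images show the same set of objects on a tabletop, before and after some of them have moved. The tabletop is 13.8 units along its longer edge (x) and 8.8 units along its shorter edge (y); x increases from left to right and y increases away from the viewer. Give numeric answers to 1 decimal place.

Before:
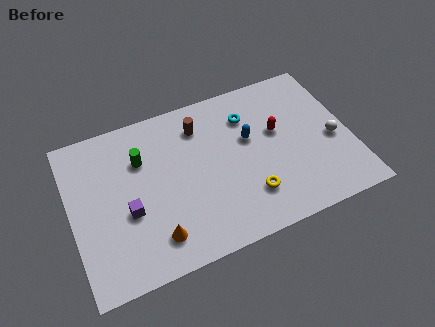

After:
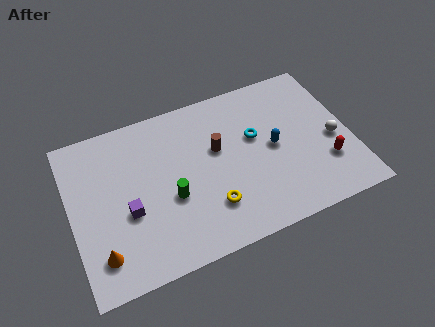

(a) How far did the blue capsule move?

1.4

The blue capsule was near (8.9, 5.3) before and (10.0, 4.4) after, so it travelled √(1.1² + 0.9²) ≈ 1.4 units.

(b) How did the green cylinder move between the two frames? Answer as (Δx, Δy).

(1.2, -2.6)

The green cylinder was at about (3.6, 6.1) and moved to about (4.8, 3.5).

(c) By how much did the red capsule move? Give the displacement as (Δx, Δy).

(2.1, -2.6)

From the two frames, the red capsule sits at roughly (10.3, 5.2) before and (12.4, 2.6) after.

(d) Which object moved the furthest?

the red capsule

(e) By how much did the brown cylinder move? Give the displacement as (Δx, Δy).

(0.7, -1.6)

From the two frames, the brown cylinder sits at roughly (6.6, 6.9) before and (7.3, 5.3) after.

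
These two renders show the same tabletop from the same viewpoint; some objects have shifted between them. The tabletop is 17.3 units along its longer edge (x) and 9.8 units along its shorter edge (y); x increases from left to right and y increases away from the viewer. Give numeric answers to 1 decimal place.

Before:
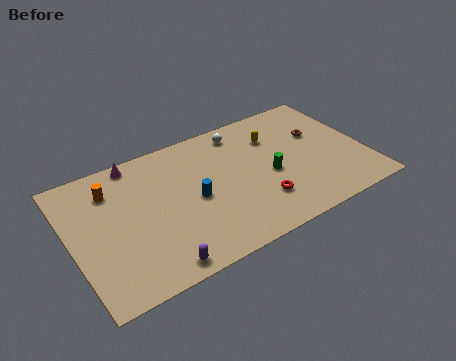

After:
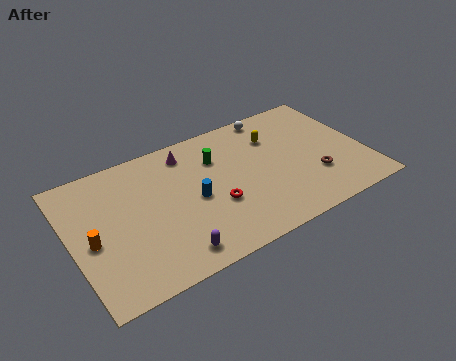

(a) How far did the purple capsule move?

1.0

From (4.4, 1.0) to (5.3, 1.4), the purple capsule covered √(0.9² + 0.4²) ≈ 1.0 units.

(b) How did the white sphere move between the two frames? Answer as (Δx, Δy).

(2.0, 0.5)

The white sphere started near (10.5, 8.4) and ended near (12.5, 8.9).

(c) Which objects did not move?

the yellow capsule and the blue cylinder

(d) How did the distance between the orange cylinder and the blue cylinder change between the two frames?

+0.6

The distance was about 5.4 in the first image and 6.0 in the second, so they moved 0.6 units further apart.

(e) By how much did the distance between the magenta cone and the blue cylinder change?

-1.6

The distance was about 5.2 in the first image and 3.6 in the second, so they moved 1.6 units closer together.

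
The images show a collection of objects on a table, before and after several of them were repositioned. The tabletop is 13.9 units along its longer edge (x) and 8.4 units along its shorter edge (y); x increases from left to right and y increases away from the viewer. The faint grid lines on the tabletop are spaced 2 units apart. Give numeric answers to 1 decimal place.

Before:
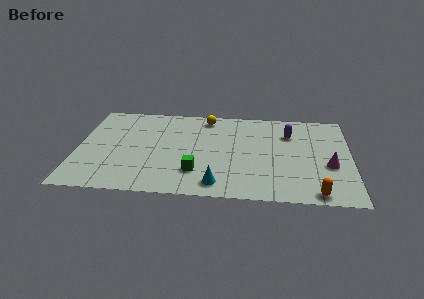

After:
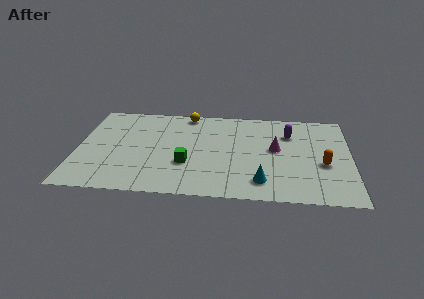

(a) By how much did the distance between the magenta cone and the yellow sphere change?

-2.0

Before: roughly 7.5 units apart; after: 5.5. That's 2.0 units closer together.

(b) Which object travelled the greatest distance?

the magenta cone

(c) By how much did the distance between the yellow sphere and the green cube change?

-0.4

Before: roughly 5.1 units apart; after: 4.7. That's 0.4 units closer together.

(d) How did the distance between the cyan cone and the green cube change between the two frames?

+2.5

Before: roughly 1.5 units apart; after: 4.0. That's 2.5 units further apart.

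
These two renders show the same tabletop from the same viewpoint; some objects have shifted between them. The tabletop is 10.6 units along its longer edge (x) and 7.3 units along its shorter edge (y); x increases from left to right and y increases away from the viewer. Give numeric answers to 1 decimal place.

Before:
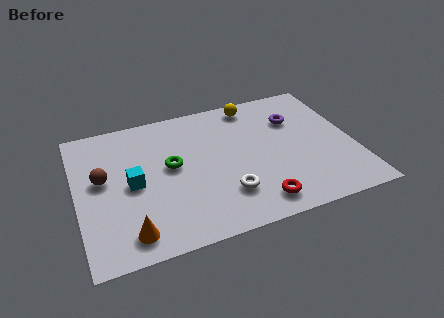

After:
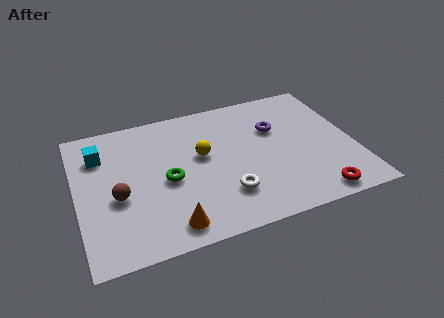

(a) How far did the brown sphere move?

1.2

From (1.0, 4.1) to (1.5, 3.0), the brown sphere covered √(0.5² + 1.1²) ≈ 1.2 units.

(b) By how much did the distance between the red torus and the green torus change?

+1.8

They were about 4.2 units apart before and 6.0 after — 1.8 units further apart.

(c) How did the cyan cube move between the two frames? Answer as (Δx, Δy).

(-1.1, 1.9)

The cyan cube started near (2.1, 3.5) and ended near (1.0, 5.4).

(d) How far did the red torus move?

2.2

The red torus was near (6.6, 1.1) before and (8.8, 0.8) after, so it travelled √(2.2² + 0.3²) ≈ 2.2 units.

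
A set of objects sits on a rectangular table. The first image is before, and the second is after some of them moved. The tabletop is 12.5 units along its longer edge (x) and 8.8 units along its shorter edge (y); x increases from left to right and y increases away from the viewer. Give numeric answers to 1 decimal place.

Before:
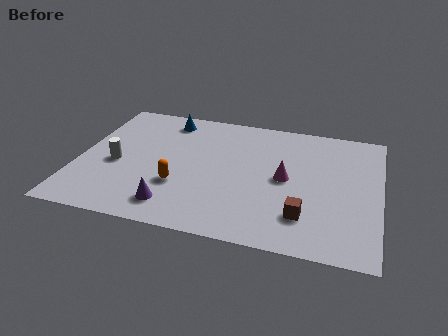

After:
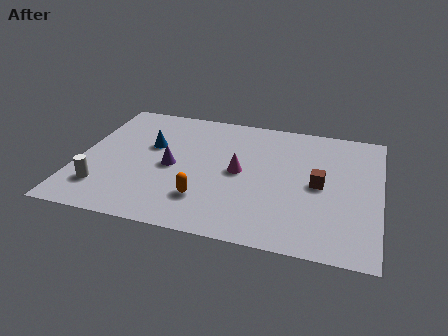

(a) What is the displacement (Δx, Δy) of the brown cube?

(0.5, 2.2)

From the two frames, the brown cube sits at roughly (9.5, 2.1) before and (10.0, 4.3) after.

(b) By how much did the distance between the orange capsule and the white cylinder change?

+1.4

They were about 2.8 units apart before and 4.2 after — 1.4 units further apart.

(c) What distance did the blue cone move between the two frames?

2.2

The blue cone was near (3.4, 7.5) before and (2.9, 5.4) after, so it travelled √(0.5² + 2.1²) ≈ 2.2 units.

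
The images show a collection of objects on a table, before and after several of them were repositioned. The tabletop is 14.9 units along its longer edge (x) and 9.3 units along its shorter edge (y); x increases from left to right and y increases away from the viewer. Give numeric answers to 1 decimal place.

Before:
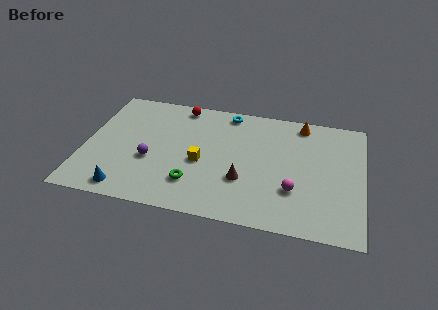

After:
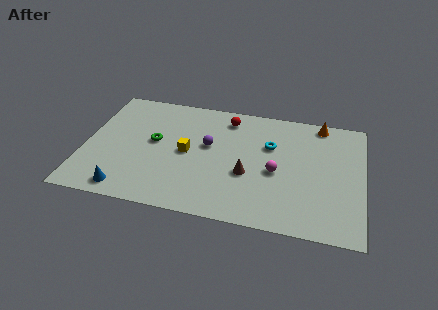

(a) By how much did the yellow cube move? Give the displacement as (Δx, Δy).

(-0.8, 0.6)

From the two frames, the yellow cube sits at roughly (6.3, 4.0) before and (5.5, 4.6) after.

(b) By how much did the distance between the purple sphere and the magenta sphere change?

-3.8

The distance was about 7.7 in the first image and 3.9 in the second, so they moved 3.8 units closer together.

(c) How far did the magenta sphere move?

1.6

From (11.3, 2.9) to (10.3, 4.1), the magenta sphere covered √(1.0² + 1.2²) ≈ 1.6 units.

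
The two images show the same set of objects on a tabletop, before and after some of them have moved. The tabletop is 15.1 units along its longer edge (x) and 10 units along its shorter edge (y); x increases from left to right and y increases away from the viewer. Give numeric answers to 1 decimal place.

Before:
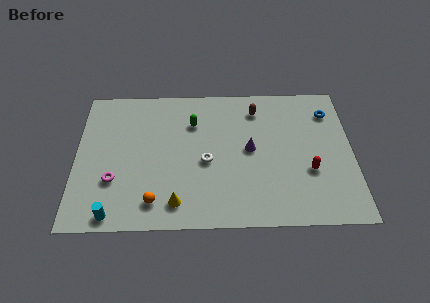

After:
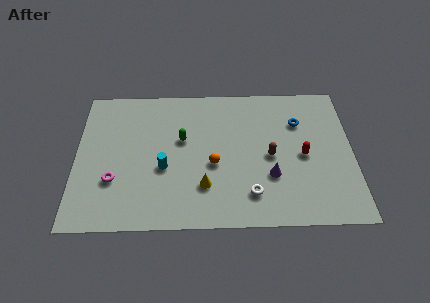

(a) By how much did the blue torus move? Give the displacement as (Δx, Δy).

(-1.7, -0.7)

The blue torus was at about (13.9, 7.8) and moved to about (12.2, 7.1).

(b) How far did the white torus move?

3.3

The white torus moved from about (7.1, 4.4) to (9.5, 2.1), a distance of √(2.4² + 2.3²) ≈ 3.3.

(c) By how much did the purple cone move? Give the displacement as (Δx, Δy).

(1.1, -1.9)

The purple cone was at about (9.5, 5.2) and moved to about (10.6, 3.3).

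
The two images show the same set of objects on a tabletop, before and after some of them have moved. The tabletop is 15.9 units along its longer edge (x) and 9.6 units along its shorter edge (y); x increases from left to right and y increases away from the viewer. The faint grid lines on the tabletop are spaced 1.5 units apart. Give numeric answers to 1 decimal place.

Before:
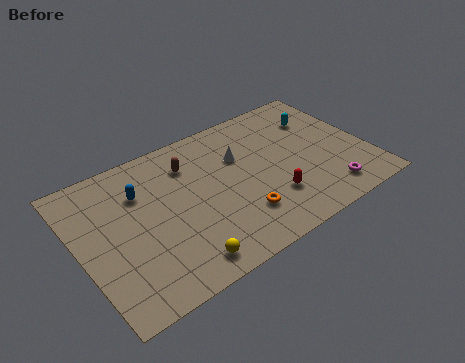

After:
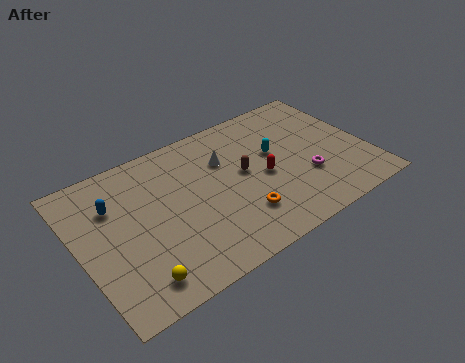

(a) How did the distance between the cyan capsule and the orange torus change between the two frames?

-2.9

They were about 7.0 units apart before and 4.1 after — 2.9 units closer together.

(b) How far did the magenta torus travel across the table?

1.8

The magenta torus was near (13.2, 1.6) before and (12.3, 3.2) after, so it travelled √(0.9² + 1.6²) ≈ 1.8 units.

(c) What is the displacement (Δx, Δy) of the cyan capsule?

(-2.8, -1.3)

The cyan capsule started near (13.8, 7.0) and ended near (11.0, 5.7).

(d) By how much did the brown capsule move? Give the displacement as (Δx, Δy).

(2.7, -2.1)

From the two frames, the brown capsule sits at roughly (6.4, 7.3) before and (9.1, 5.2) after.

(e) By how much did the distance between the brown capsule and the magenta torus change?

-5.1

Before: roughly 8.9 units apart; after: 3.8. That's 5.1 units closer together.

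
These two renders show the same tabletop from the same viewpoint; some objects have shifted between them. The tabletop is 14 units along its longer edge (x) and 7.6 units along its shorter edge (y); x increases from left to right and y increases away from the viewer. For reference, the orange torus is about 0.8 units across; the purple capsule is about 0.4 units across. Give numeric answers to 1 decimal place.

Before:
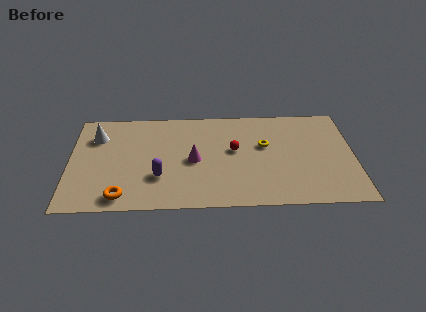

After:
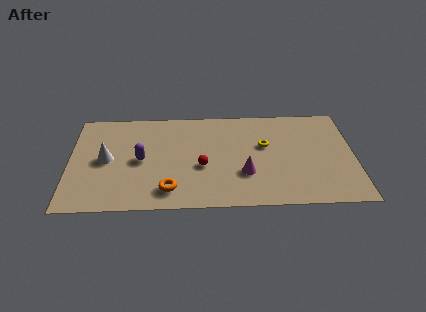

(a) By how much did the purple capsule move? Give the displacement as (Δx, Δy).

(-0.9, 1.3)

From the two frames, the purple capsule sits at roughly (4.4, 2.4) before and (3.5, 3.7) after.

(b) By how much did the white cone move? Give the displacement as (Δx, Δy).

(0.5, -1.8)

The white cone started near (1.3, 5.6) and ended near (1.8, 3.8).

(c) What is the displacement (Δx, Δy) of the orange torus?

(2.3, 0.4)

The orange torus started near (2.6, 1.0) and ended near (4.9, 1.4).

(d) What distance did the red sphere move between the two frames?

2.0

The red sphere moved from about (8.1, 4.3) to (6.5, 3.1), a distance of √(1.6² + 1.2²) ≈ 2.0.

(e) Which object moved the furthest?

the magenta cone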